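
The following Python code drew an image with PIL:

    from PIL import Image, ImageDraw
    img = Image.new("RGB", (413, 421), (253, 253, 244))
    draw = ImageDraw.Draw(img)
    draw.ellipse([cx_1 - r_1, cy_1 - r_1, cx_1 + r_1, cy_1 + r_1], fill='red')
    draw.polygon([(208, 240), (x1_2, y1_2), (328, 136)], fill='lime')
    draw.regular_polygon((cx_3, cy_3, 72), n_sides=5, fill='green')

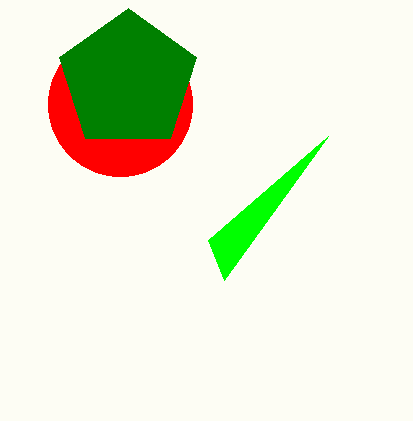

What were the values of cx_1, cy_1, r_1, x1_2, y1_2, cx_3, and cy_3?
cx_1 = 120
cy_1 = 104
r_1 = 72
x1_2 = 224
y1_2 = 280
cx_3 = 128
cy_3 = 80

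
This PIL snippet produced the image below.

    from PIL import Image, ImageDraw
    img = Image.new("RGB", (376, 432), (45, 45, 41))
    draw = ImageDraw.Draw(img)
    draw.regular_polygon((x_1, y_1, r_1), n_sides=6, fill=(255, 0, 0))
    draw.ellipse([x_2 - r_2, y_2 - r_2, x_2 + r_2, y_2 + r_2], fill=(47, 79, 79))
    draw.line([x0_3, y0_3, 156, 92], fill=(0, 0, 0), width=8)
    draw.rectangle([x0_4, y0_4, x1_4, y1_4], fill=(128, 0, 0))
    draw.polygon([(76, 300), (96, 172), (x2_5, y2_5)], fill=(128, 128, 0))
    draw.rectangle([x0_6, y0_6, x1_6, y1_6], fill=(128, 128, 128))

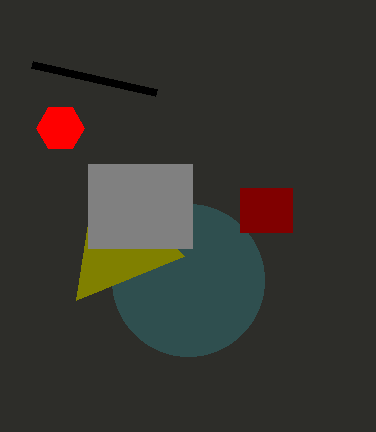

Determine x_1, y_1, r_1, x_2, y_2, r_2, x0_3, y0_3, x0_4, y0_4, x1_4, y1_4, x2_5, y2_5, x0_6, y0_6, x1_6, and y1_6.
x_1 = 60
y_1 = 128
r_1 = 24
x_2 = 188
y_2 = 280
r_2 = 76
x0_3 = 32
y0_3 = 64
x0_4 = 240
y0_4 = 188
x1_4 = 292
y1_4 = 232
x2_5 = 184
y2_5 = 256
x0_6 = 88
y0_6 = 164
x1_6 = 192
y1_6 = 248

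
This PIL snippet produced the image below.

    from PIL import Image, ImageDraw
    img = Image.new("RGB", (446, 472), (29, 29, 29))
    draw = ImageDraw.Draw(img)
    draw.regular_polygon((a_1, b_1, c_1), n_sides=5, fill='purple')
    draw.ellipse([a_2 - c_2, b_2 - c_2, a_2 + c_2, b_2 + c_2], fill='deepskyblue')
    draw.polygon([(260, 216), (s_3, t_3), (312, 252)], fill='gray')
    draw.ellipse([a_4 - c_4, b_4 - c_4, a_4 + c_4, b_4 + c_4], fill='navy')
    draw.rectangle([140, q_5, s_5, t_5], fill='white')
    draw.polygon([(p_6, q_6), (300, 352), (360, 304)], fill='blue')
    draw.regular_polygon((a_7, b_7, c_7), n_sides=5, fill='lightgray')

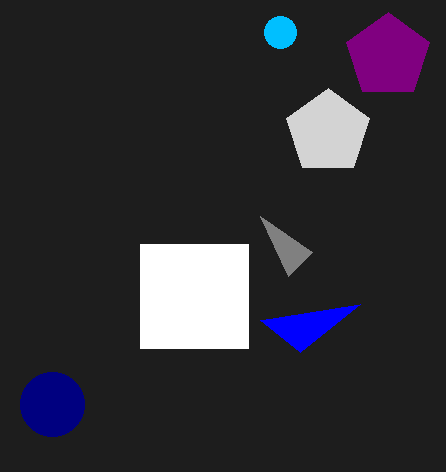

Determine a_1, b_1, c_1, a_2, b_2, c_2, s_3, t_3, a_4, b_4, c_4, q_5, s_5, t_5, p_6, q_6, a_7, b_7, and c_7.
a_1 = 388; b_1 = 56; c_1 = 44; a_2 = 280; b_2 = 32; c_2 = 16; s_3 = 288; t_3 = 276; a_4 = 52; b_4 = 404; c_4 = 32; q_5 = 244; s_5 = 248; t_5 = 348; p_6 = 260; q_6 = 320; a_7 = 328; b_7 = 132; c_7 = 44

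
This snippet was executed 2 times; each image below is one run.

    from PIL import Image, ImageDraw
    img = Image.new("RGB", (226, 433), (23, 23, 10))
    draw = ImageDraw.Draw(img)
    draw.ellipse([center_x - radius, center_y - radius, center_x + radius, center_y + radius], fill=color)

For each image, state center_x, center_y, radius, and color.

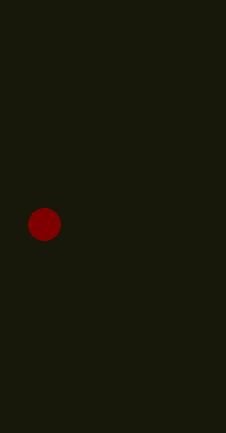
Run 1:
center_x = 44; center_y = 224; radius = 16; color = 'maroon'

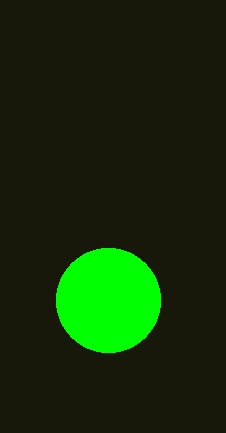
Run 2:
center_x = 108
center_y = 300
radius = 52
color = 'lime'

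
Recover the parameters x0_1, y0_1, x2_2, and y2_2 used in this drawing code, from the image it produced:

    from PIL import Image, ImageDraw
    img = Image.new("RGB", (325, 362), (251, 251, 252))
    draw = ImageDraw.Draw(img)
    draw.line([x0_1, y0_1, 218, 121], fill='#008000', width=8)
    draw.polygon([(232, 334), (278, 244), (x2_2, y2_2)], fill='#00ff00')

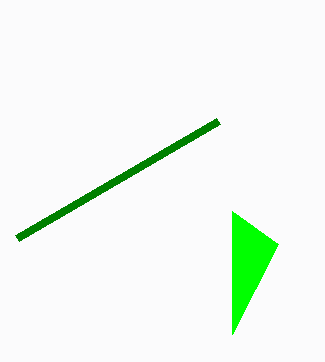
x0_1 = 17
y0_1 = 238
x2_2 = 232
y2_2 = 211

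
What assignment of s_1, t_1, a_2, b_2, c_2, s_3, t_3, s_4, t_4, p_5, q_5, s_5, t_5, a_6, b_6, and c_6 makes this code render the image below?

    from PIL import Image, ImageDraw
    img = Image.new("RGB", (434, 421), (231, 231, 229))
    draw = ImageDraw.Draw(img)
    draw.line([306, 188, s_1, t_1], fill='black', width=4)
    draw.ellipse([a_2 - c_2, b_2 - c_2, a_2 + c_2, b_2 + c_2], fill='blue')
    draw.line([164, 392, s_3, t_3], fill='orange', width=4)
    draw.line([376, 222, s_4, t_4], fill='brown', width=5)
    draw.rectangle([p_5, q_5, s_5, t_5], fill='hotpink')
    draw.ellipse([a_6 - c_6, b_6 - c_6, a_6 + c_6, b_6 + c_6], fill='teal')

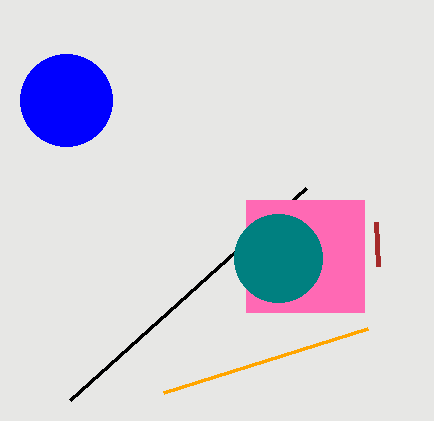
s_1 = 70; t_1 = 400; a_2 = 66; b_2 = 100; c_2 = 46; s_3 = 368; t_3 = 328; s_4 = 378; t_4 = 266; p_5 = 246; q_5 = 200; s_5 = 364; t_5 = 312; a_6 = 278; b_6 = 258; c_6 = 44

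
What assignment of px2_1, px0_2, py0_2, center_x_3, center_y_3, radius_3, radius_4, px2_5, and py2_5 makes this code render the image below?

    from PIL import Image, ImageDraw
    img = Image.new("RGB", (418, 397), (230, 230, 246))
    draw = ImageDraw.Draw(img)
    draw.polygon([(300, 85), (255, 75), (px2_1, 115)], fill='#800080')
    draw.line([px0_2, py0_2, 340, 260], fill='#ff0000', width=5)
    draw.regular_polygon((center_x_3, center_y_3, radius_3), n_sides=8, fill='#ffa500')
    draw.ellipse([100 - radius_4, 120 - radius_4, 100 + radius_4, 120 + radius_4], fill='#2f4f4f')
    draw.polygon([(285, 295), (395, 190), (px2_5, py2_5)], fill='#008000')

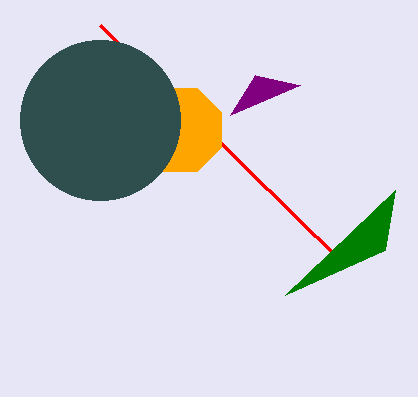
px2_1 = 230; px0_2 = 100; py0_2 = 25; center_x_3 = 180; center_y_3 = 130; radius_3 = 45; radius_4 = 80; px2_5 = 385; py2_5 = 250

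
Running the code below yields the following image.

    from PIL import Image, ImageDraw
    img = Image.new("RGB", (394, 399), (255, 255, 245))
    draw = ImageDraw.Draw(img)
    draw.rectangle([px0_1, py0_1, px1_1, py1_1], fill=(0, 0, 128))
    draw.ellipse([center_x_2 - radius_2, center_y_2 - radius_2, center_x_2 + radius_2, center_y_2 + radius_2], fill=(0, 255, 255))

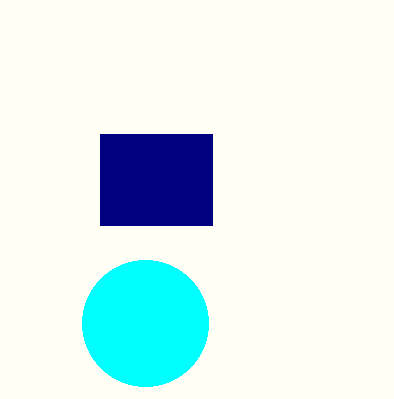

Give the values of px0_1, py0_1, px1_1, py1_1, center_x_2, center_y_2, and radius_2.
px0_1 = 100, py0_1 = 134, px1_1 = 212, py1_1 = 225, center_x_2 = 145, center_y_2 = 323, radius_2 = 63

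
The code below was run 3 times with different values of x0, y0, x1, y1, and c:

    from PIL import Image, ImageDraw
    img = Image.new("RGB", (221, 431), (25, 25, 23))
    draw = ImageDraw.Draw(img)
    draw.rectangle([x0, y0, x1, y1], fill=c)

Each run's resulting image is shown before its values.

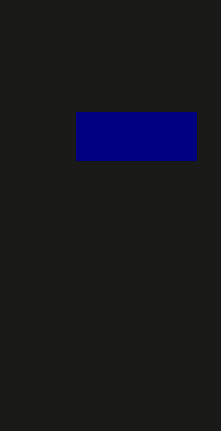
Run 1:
x0 = 76
y0 = 112
x1 = 196
y1 = 160
c = 'navy'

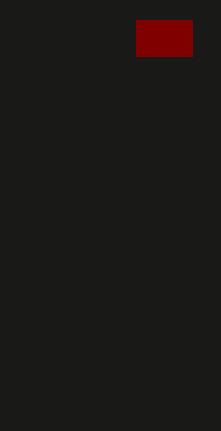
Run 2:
x0 = 136
y0 = 20
x1 = 192
y1 = 56
c = 'maroon'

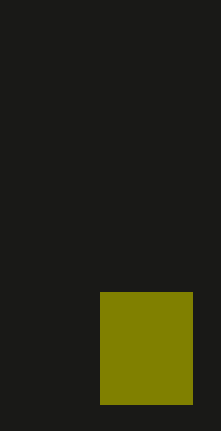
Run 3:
x0 = 100, y0 = 292, x1 = 192, y1 = 404, c = 'olive'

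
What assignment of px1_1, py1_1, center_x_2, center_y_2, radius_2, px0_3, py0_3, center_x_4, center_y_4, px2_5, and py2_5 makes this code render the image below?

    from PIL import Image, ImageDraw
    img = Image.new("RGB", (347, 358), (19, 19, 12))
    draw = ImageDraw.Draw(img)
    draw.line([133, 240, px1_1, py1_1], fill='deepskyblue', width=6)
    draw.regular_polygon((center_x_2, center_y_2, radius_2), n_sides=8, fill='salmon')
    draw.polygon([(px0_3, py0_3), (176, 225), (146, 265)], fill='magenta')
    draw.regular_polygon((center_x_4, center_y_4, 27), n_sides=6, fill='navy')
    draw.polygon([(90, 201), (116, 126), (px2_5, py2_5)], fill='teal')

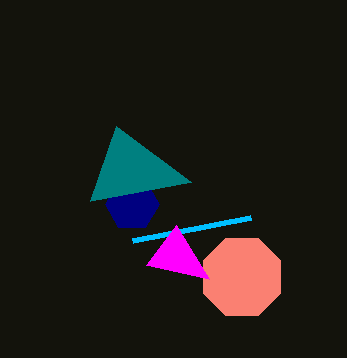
px1_1 = 251
py1_1 = 217
center_x_2 = 242
center_y_2 = 277
radius_2 = 42
px0_3 = 209
py0_3 = 279
center_x_4 = 132
center_y_4 = 204
px2_5 = 191
py2_5 = 182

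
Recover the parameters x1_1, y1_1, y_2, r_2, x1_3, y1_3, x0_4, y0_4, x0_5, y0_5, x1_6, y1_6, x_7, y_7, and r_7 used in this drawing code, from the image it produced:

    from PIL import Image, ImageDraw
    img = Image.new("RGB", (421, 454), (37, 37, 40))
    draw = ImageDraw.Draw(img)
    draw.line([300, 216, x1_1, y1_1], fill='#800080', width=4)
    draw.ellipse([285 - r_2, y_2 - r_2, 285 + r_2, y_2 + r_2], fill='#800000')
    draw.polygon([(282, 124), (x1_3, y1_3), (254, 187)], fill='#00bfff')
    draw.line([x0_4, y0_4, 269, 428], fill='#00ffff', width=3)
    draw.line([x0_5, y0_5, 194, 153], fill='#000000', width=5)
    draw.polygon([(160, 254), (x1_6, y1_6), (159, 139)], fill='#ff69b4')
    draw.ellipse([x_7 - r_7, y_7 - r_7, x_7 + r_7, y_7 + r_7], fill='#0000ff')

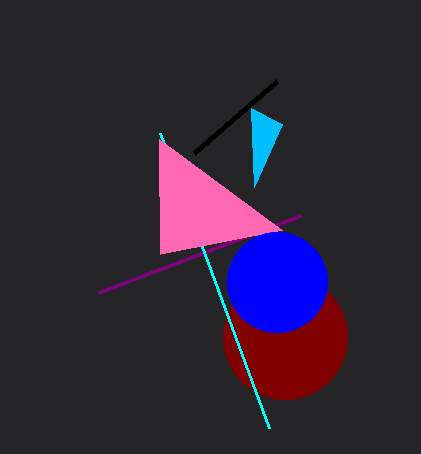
x1_1 = 98
y1_1 = 293
y_2 = 337
r_2 = 62
x1_3 = 251
y1_3 = 108
x0_4 = 160
y0_4 = 133
x0_5 = 277
y0_5 = 81
x1_6 = 282
y1_6 = 230
x_7 = 277
y_7 = 282
r_7 = 50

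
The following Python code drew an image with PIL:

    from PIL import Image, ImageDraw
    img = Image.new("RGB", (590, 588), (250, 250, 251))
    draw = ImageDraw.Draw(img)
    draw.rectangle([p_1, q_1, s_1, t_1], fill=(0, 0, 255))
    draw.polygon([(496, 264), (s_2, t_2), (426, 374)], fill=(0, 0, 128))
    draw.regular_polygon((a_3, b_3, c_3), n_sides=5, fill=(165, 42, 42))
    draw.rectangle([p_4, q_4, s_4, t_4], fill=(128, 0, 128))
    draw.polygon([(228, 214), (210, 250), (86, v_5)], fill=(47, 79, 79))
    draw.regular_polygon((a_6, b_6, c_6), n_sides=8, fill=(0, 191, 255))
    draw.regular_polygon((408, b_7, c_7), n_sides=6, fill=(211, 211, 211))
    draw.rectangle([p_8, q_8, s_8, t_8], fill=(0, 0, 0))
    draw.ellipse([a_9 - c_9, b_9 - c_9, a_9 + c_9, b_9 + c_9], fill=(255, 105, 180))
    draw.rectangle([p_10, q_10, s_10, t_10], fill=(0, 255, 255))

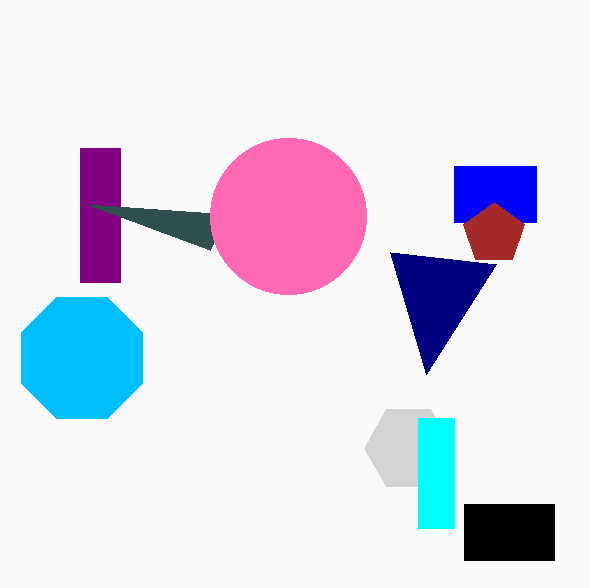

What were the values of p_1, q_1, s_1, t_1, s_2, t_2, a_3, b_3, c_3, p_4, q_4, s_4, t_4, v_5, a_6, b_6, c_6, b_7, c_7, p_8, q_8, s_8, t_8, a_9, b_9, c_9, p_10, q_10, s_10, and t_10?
p_1 = 454; q_1 = 166; s_1 = 536; t_1 = 222; s_2 = 390; t_2 = 252; a_3 = 494; b_3 = 234; c_3 = 32; p_4 = 80; q_4 = 148; s_4 = 120; t_4 = 282; v_5 = 204; a_6 = 82; b_6 = 358; c_6 = 66; b_7 = 448; c_7 = 44; p_8 = 464; q_8 = 504; s_8 = 554; t_8 = 560; a_9 = 288; b_9 = 216; c_9 = 78; p_10 = 418; q_10 = 418; s_10 = 454; t_10 = 528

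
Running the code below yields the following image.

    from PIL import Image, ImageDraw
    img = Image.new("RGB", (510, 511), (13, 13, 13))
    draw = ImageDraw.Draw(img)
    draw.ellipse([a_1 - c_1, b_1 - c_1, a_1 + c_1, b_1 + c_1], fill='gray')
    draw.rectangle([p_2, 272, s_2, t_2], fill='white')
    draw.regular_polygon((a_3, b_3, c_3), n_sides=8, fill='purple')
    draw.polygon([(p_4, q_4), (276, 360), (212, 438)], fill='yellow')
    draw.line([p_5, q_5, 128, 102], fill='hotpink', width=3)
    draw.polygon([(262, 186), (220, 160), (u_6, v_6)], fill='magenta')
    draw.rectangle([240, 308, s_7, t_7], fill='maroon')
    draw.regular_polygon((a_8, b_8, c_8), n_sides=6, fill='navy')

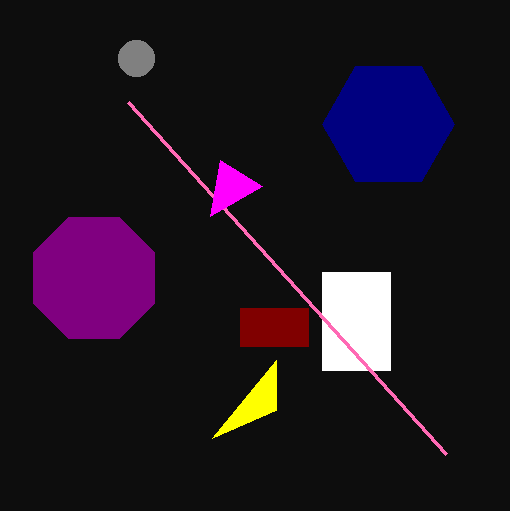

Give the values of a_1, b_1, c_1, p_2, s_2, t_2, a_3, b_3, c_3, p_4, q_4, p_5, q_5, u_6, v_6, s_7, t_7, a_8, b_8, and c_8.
a_1 = 136, b_1 = 58, c_1 = 18, p_2 = 322, s_2 = 390, t_2 = 370, a_3 = 94, b_3 = 278, c_3 = 66, p_4 = 276, q_4 = 410, p_5 = 446, q_5 = 454, u_6 = 210, v_6 = 216, s_7 = 308, t_7 = 346, a_8 = 388, b_8 = 124, c_8 = 66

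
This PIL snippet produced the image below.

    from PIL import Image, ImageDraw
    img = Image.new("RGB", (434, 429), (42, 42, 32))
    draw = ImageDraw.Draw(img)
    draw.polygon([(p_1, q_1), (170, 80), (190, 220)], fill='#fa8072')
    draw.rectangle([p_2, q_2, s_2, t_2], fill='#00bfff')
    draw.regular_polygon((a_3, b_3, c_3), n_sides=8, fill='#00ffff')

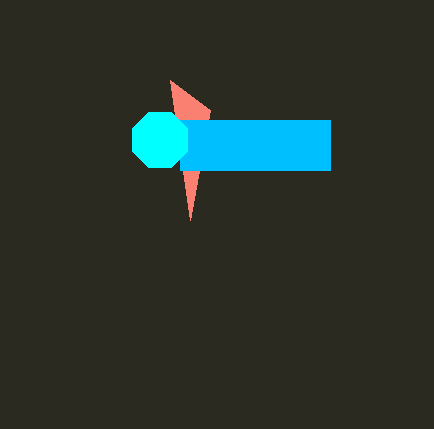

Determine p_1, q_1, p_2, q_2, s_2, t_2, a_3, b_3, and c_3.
p_1 = 210; q_1 = 110; p_2 = 180; q_2 = 120; s_2 = 330; t_2 = 170; a_3 = 160; b_3 = 140; c_3 = 30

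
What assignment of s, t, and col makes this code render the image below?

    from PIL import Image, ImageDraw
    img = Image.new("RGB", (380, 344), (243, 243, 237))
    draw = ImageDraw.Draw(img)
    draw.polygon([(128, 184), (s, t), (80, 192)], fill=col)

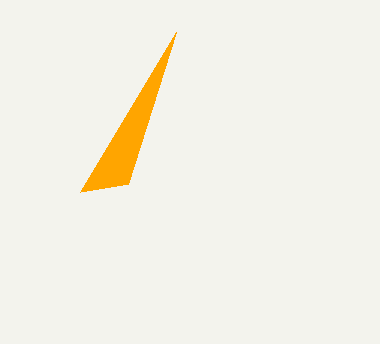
s = 176; t = 32; col = 'orange'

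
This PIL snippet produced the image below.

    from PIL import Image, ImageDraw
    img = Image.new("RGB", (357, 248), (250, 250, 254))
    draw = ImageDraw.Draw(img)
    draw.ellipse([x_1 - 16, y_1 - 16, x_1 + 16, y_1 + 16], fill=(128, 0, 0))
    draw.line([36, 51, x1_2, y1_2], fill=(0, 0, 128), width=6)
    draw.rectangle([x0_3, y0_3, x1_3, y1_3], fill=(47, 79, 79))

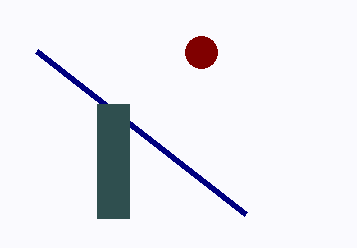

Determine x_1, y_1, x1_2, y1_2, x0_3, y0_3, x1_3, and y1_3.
x_1 = 201
y_1 = 52
x1_2 = 245
y1_2 = 214
x0_3 = 97
y0_3 = 104
x1_3 = 129
y1_3 = 218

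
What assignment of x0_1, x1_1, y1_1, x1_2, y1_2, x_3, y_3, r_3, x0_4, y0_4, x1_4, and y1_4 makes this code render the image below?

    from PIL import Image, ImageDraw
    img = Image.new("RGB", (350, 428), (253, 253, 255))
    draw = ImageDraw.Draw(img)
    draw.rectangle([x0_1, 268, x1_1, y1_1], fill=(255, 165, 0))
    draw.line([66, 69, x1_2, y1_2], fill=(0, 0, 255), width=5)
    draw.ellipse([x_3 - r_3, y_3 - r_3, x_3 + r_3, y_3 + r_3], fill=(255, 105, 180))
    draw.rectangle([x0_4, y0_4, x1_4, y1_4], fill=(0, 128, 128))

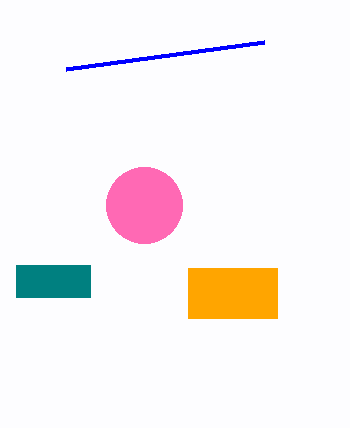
x0_1 = 188
x1_1 = 277
y1_1 = 318
x1_2 = 264
y1_2 = 42
x_3 = 144
y_3 = 205
r_3 = 38
x0_4 = 16
y0_4 = 265
x1_4 = 90
y1_4 = 297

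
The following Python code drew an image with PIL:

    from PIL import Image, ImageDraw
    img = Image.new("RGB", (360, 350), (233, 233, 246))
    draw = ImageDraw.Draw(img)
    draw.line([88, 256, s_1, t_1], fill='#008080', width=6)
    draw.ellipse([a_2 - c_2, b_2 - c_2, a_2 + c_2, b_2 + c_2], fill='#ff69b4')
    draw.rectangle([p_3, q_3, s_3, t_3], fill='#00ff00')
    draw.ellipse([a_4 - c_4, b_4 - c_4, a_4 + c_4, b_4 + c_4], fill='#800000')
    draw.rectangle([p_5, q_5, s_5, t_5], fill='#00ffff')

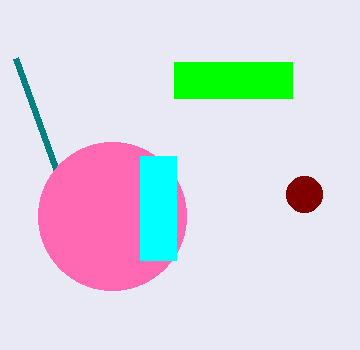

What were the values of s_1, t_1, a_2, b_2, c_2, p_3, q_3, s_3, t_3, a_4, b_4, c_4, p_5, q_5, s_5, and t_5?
s_1 = 16
t_1 = 58
a_2 = 112
b_2 = 216
c_2 = 74
p_3 = 174
q_3 = 62
s_3 = 292
t_3 = 98
a_4 = 304
b_4 = 194
c_4 = 18
p_5 = 140
q_5 = 156
s_5 = 176
t_5 = 260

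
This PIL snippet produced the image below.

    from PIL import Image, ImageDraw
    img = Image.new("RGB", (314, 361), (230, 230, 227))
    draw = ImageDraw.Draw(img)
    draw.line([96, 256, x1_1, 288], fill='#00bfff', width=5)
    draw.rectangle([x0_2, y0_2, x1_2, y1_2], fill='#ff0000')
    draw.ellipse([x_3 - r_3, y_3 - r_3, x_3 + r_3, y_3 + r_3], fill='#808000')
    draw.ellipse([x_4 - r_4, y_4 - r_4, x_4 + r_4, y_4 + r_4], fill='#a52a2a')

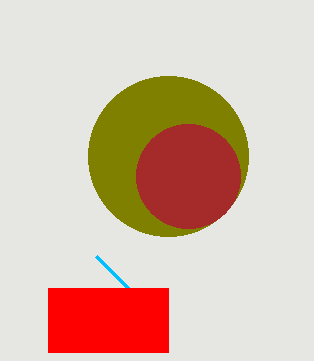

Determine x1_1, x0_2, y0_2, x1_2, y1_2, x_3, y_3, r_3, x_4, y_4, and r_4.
x1_1 = 128, x0_2 = 48, y0_2 = 288, x1_2 = 168, y1_2 = 352, x_3 = 168, y_3 = 156, r_3 = 80, x_4 = 188, y_4 = 176, r_4 = 52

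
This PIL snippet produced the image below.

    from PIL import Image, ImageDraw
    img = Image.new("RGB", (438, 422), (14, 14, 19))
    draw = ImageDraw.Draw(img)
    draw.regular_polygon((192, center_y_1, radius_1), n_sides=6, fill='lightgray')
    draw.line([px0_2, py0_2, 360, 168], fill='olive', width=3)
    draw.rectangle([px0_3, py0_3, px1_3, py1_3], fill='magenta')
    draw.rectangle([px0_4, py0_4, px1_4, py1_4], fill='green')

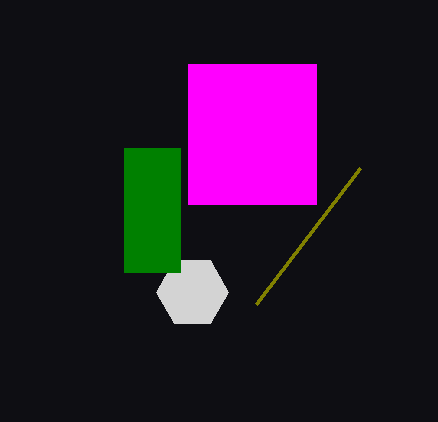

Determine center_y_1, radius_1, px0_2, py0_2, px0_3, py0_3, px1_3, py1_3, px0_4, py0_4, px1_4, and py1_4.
center_y_1 = 292; radius_1 = 36; px0_2 = 256; py0_2 = 304; px0_3 = 188; py0_3 = 64; px1_3 = 316; py1_3 = 204; px0_4 = 124; py0_4 = 148; px1_4 = 180; py1_4 = 272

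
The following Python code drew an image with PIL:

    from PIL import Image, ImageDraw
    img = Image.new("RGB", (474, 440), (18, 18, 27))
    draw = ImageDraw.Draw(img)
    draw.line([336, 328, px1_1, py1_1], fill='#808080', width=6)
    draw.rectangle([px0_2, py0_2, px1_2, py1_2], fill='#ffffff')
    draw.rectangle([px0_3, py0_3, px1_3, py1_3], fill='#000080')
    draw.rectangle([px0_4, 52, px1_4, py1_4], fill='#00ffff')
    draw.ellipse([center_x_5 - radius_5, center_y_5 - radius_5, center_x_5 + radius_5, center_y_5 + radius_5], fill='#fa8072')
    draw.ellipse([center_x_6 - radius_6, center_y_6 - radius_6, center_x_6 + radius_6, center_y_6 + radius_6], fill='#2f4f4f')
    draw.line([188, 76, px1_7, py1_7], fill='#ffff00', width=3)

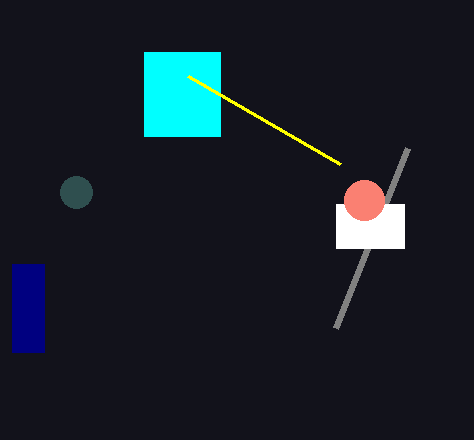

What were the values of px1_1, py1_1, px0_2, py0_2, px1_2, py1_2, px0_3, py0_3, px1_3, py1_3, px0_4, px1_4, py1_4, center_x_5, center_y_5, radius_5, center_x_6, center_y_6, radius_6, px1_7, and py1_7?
px1_1 = 408; py1_1 = 148; px0_2 = 336; py0_2 = 204; px1_2 = 404; py1_2 = 248; px0_3 = 12; py0_3 = 264; px1_3 = 44; py1_3 = 352; px0_4 = 144; px1_4 = 220; py1_4 = 136; center_x_5 = 364; center_y_5 = 200; radius_5 = 20; center_x_6 = 76; center_y_6 = 192; radius_6 = 16; px1_7 = 340; py1_7 = 164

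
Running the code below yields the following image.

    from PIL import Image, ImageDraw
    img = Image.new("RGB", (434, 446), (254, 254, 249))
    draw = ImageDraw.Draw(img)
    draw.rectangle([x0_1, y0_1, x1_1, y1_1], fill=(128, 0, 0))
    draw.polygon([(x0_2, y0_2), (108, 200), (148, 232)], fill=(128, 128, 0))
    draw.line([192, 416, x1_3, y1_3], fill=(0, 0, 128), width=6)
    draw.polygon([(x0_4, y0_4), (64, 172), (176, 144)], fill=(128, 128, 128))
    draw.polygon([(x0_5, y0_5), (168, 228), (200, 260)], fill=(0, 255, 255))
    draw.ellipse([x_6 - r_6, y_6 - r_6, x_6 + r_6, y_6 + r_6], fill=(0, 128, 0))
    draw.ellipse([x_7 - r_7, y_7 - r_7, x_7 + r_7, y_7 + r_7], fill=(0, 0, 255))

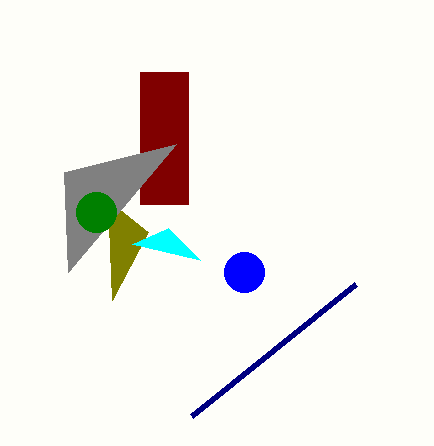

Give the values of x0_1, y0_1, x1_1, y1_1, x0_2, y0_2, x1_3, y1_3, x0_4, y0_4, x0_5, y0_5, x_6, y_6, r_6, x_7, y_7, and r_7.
x0_1 = 140; y0_1 = 72; x1_1 = 188; y1_1 = 204; x0_2 = 112; y0_2 = 300; x1_3 = 356; y1_3 = 284; x0_4 = 68; y0_4 = 272; x0_5 = 132; y0_5 = 244; x_6 = 96; y_6 = 212; r_6 = 20; x_7 = 244; y_7 = 272; r_7 = 20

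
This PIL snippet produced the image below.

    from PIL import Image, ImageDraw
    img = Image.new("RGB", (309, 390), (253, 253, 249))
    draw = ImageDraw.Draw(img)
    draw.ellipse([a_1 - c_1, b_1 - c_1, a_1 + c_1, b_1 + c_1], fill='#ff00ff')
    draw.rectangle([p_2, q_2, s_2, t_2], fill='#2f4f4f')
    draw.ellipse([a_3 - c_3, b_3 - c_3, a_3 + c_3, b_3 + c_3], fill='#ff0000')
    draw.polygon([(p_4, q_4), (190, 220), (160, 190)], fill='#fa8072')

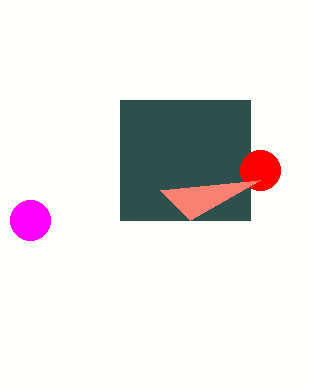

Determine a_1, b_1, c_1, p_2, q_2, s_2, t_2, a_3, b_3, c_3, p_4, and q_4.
a_1 = 30; b_1 = 220; c_1 = 20; p_2 = 120; q_2 = 100; s_2 = 250; t_2 = 220; a_3 = 260; b_3 = 170; c_3 = 20; p_4 = 260; q_4 = 180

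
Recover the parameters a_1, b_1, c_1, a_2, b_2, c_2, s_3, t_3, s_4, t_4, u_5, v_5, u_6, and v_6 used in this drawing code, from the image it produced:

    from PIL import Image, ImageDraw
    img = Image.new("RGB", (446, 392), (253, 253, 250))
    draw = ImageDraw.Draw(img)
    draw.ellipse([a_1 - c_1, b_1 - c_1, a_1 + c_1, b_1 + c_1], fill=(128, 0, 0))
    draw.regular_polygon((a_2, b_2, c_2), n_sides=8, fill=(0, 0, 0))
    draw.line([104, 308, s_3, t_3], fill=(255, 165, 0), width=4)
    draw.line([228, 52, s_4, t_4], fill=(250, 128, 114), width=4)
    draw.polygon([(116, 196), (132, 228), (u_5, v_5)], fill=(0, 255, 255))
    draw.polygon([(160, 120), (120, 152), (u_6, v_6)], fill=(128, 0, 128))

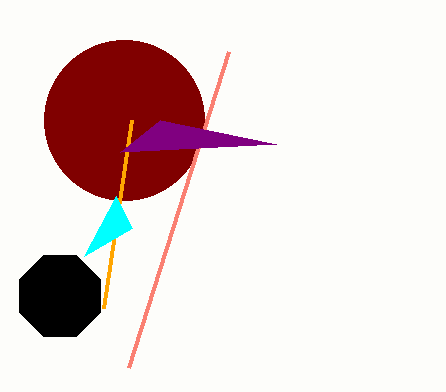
a_1 = 124, b_1 = 120, c_1 = 80, a_2 = 60, b_2 = 296, c_2 = 44, s_3 = 132, t_3 = 120, s_4 = 128, t_4 = 368, u_5 = 84, v_5 = 256, u_6 = 276, v_6 = 144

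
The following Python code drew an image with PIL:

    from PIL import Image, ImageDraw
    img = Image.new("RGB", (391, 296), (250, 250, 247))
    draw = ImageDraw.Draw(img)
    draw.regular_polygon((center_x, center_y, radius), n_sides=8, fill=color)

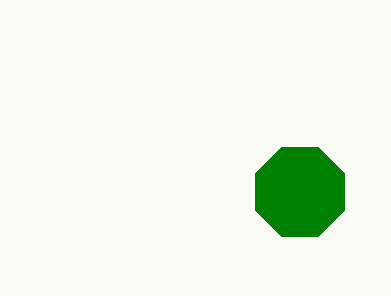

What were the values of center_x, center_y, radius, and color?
center_x = 300; center_y = 192; radius = 48; color = 'green'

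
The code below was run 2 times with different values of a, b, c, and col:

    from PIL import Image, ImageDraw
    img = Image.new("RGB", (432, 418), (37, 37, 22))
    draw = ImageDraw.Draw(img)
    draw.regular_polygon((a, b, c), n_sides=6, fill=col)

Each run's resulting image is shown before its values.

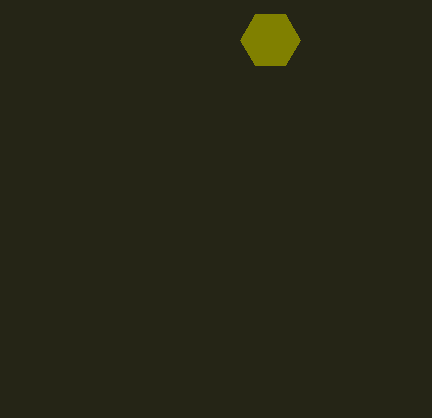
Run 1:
a = 270; b = 40; c = 30; col = 'olive'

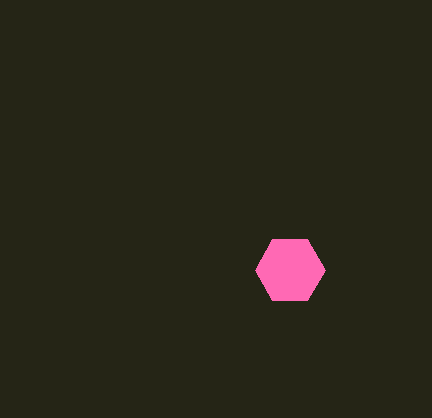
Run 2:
a = 290, b = 270, c = 35, col = 'hotpink'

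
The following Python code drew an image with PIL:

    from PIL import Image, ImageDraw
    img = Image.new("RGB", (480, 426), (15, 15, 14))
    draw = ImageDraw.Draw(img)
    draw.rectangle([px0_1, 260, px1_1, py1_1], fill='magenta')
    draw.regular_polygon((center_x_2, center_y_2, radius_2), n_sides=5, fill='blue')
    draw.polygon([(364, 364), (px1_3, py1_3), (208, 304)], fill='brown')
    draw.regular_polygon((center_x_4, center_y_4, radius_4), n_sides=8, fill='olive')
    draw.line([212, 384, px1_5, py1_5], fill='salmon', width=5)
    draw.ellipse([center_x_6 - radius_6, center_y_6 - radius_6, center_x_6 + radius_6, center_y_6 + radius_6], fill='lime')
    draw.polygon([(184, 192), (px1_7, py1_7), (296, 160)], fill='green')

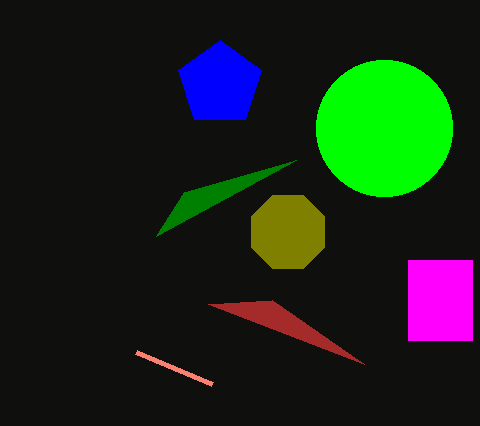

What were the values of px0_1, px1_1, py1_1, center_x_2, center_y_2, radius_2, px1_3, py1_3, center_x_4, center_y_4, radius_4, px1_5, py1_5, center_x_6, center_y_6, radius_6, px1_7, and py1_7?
px0_1 = 408, px1_1 = 472, py1_1 = 340, center_x_2 = 220, center_y_2 = 84, radius_2 = 44, px1_3 = 272, py1_3 = 300, center_x_4 = 288, center_y_4 = 232, radius_4 = 40, px1_5 = 136, py1_5 = 352, center_x_6 = 384, center_y_6 = 128, radius_6 = 68, px1_7 = 156, py1_7 = 236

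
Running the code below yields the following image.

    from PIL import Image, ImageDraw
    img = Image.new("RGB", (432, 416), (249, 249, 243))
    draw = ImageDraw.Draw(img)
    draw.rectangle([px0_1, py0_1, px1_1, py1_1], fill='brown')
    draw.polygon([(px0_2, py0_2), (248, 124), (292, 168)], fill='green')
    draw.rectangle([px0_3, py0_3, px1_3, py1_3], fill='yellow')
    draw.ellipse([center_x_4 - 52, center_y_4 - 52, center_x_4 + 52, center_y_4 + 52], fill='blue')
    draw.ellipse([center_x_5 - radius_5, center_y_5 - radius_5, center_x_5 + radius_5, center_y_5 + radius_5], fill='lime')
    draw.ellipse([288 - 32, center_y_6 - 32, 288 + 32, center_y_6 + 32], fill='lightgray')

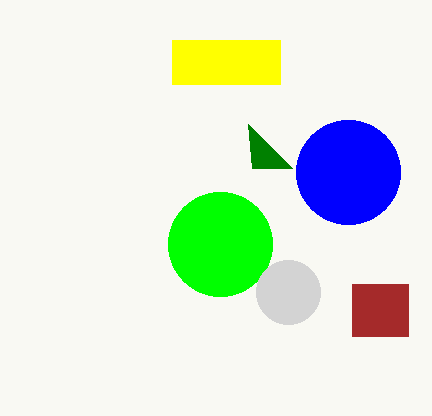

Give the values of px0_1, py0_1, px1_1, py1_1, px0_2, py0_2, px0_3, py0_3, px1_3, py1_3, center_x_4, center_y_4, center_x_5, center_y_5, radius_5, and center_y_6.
px0_1 = 352
py0_1 = 284
px1_1 = 408
py1_1 = 336
px0_2 = 252
py0_2 = 168
px0_3 = 172
py0_3 = 40
px1_3 = 280
py1_3 = 84
center_x_4 = 348
center_y_4 = 172
center_x_5 = 220
center_y_5 = 244
radius_5 = 52
center_y_6 = 292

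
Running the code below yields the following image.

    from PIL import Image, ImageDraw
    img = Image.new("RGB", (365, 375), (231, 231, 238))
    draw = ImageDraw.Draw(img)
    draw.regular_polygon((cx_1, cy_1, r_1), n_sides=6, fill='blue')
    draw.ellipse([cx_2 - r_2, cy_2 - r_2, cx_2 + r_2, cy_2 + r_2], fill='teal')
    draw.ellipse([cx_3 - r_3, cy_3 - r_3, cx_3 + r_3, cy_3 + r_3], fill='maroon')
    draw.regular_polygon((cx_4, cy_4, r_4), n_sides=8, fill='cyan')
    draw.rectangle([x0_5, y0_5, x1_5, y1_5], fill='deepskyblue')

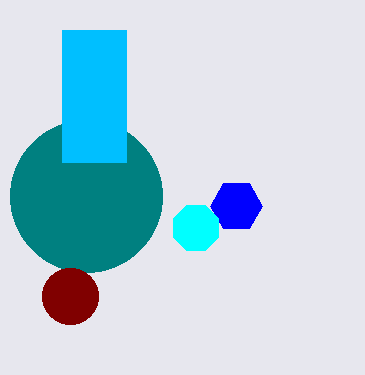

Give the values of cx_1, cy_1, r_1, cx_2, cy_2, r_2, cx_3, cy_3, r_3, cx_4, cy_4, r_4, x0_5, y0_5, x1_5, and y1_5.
cx_1 = 236, cy_1 = 206, r_1 = 26, cx_2 = 86, cy_2 = 196, r_2 = 76, cx_3 = 70, cy_3 = 296, r_3 = 28, cx_4 = 196, cy_4 = 228, r_4 = 24, x0_5 = 62, y0_5 = 30, x1_5 = 126, y1_5 = 162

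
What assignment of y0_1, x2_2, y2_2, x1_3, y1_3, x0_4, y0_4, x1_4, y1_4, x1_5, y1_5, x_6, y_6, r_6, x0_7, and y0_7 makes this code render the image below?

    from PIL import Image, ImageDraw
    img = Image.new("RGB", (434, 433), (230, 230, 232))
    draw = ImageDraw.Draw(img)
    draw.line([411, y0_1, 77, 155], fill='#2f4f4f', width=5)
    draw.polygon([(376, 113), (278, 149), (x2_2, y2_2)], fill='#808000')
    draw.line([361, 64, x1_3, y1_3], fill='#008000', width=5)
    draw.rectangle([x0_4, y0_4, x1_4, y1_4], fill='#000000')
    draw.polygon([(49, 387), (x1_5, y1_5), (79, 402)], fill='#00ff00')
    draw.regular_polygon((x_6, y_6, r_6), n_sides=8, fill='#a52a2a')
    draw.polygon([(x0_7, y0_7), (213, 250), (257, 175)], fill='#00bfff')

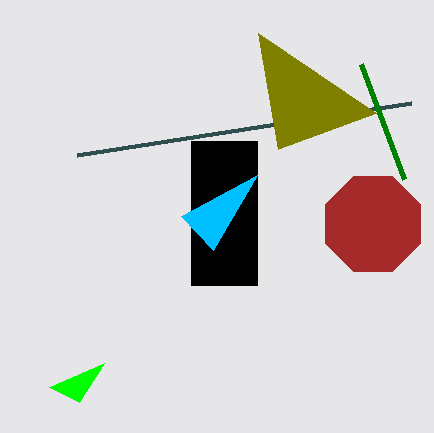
y0_1 = 103; x2_2 = 258; y2_2 = 33; x1_3 = 404; y1_3 = 179; x0_4 = 191; y0_4 = 141; x1_4 = 257; y1_4 = 285; x1_5 = 104; y1_5 = 363; x_6 = 373; y_6 = 224; r_6 = 51; x0_7 = 181; y0_7 = 216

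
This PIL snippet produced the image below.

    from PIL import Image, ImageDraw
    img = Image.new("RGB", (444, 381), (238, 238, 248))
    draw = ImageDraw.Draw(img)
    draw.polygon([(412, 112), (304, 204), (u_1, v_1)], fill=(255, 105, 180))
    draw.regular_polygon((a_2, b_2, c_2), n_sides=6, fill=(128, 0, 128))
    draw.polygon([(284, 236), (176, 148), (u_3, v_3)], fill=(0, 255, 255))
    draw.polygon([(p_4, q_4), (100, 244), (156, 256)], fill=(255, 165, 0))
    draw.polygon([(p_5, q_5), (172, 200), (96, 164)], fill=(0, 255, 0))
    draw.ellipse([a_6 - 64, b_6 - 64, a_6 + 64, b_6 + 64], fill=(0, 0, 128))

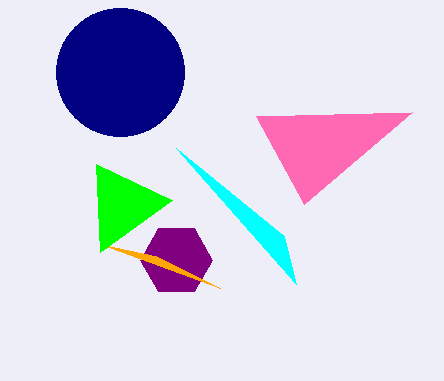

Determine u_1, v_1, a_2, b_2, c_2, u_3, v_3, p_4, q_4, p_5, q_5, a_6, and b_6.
u_1 = 256, v_1 = 116, a_2 = 176, b_2 = 260, c_2 = 36, u_3 = 296, v_3 = 284, p_4 = 220, q_4 = 288, p_5 = 100, q_5 = 252, a_6 = 120, b_6 = 72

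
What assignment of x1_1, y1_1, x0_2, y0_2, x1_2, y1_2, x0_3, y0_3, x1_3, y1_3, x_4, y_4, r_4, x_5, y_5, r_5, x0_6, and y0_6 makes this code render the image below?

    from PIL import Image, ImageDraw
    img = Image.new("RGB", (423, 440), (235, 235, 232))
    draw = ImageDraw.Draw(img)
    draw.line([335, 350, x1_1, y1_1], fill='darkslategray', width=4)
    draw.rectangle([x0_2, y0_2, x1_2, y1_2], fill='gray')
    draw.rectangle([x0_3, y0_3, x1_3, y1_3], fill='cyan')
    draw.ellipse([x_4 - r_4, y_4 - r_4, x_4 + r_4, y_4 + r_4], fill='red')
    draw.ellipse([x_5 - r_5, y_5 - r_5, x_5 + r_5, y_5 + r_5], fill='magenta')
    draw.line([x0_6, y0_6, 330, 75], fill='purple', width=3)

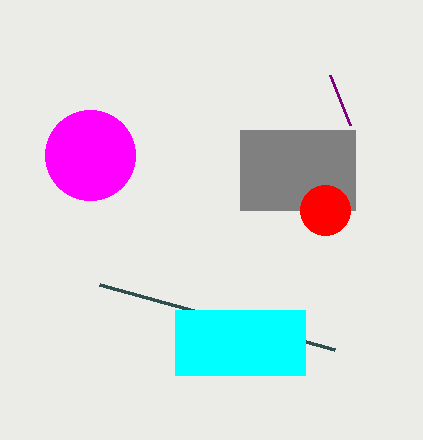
x1_1 = 100
y1_1 = 285
x0_2 = 240
y0_2 = 130
x1_2 = 355
y1_2 = 210
x0_3 = 175
y0_3 = 310
x1_3 = 305
y1_3 = 375
x_4 = 325
y_4 = 210
r_4 = 25
x_5 = 90
y_5 = 155
r_5 = 45
x0_6 = 350
y0_6 = 125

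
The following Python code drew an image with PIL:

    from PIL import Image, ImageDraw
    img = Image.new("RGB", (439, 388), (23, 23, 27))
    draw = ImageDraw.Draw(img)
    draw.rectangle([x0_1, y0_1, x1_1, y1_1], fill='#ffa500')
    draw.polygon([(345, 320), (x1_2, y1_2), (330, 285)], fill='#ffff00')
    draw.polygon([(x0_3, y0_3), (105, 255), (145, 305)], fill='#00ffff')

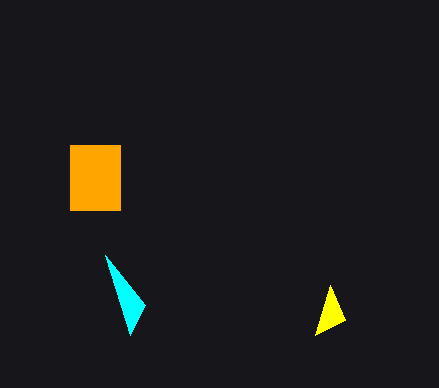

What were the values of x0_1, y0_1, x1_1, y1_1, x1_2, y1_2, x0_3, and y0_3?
x0_1 = 70, y0_1 = 145, x1_1 = 120, y1_1 = 210, x1_2 = 315, y1_2 = 335, x0_3 = 130, y0_3 = 335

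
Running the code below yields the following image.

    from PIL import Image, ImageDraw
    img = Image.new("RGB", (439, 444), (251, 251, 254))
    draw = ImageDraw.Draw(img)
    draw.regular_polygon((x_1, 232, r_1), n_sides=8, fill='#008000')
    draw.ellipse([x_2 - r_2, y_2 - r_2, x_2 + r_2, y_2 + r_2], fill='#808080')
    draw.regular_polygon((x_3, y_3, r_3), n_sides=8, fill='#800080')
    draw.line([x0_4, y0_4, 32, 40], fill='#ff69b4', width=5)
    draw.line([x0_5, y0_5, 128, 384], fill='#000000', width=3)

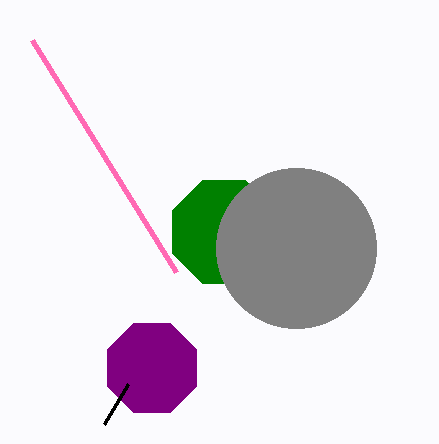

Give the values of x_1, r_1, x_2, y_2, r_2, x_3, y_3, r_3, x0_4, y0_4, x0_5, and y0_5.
x_1 = 224, r_1 = 56, x_2 = 296, y_2 = 248, r_2 = 80, x_3 = 152, y_3 = 368, r_3 = 48, x0_4 = 176, y0_4 = 272, x0_5 = 104, y0_5 = 424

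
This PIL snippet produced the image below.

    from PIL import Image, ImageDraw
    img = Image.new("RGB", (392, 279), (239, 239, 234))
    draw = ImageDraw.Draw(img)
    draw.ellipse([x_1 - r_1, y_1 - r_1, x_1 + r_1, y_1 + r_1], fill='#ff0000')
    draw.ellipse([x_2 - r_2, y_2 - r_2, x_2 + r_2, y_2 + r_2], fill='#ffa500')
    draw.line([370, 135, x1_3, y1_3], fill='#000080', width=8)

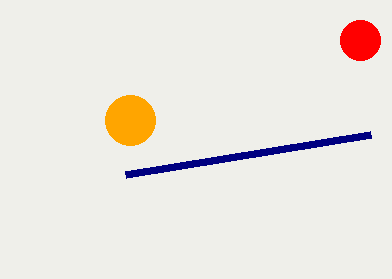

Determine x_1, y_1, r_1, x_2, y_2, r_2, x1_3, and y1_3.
x_1 = 360; y_1 = 40; r_1 = 20; x_2 = 130; y_2 = 120; r_2 = 25; x1_3 = 125; y1_3 = 175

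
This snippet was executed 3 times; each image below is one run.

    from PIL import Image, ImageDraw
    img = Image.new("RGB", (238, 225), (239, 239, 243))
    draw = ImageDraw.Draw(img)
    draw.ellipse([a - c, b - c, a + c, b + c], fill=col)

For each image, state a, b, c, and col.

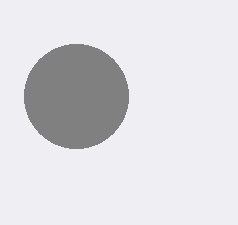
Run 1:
a = 76, b = 96, c = 52, col = 'gray'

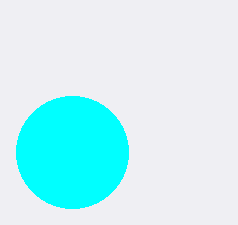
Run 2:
a = 72; b = 152; c = 56; col = 'cyan'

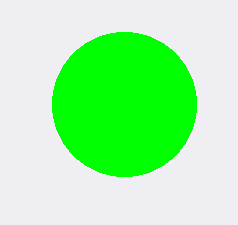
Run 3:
a = 124
b = 104
c = 72
col = 'lime'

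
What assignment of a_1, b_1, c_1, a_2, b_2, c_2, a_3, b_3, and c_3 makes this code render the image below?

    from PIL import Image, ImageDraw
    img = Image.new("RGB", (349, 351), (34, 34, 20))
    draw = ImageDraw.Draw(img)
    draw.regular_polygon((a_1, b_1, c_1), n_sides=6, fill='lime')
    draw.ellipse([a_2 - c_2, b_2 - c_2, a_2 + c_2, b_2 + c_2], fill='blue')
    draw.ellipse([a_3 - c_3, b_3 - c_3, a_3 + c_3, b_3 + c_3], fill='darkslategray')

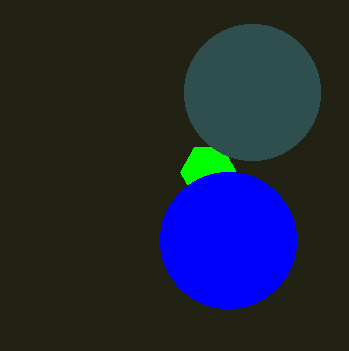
a_1 = 208; b_1 = 172; c_1 = 28; a_2 = 228; b_2 = 240; c_2 = 68; a_3 = 252; b_3 = 92; c_3 = 68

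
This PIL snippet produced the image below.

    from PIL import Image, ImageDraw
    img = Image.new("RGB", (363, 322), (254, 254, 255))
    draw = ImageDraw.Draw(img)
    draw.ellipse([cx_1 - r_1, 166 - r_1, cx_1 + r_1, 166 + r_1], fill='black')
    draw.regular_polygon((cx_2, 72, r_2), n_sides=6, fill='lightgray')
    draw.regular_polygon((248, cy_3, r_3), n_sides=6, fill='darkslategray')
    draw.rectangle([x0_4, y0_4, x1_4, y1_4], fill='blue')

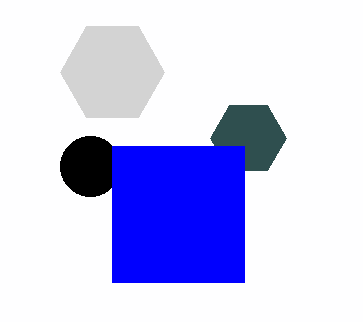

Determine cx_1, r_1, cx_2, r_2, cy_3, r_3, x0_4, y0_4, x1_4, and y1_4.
cx_1 = 90, r_1 = 30, cx_2 = 112, r_2 = 52, cy_3 = 138, r_3 = 38, x0_4 = 112, y0_4 = 146, x1_4 = 244, y1_4 = 282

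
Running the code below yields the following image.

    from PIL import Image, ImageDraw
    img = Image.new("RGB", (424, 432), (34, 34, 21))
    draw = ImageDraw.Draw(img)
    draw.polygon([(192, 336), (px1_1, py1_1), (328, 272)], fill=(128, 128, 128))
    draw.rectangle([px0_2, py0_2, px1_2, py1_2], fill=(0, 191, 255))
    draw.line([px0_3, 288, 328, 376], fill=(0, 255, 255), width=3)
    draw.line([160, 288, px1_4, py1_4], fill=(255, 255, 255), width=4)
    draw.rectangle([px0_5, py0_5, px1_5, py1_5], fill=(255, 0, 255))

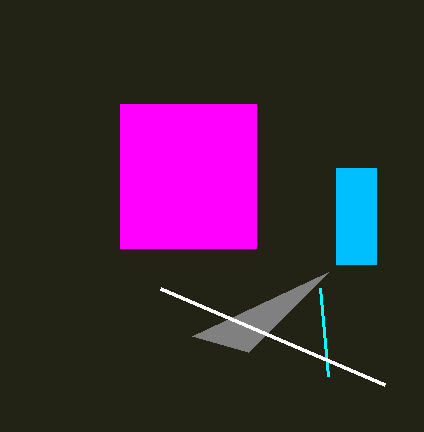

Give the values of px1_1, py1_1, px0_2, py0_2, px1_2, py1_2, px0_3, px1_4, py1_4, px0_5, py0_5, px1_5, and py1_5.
px1_1 = 248; py1_1 = 352; px0_2 = 336; py0_2 = 168; px1_2 = 376; py1_2 = 264; px0_3 = 320; px1_4 = 384; py1_4 = 384; px0_5 = 120; py0_5 = 104; px1_5 = 256; py1_5 = 248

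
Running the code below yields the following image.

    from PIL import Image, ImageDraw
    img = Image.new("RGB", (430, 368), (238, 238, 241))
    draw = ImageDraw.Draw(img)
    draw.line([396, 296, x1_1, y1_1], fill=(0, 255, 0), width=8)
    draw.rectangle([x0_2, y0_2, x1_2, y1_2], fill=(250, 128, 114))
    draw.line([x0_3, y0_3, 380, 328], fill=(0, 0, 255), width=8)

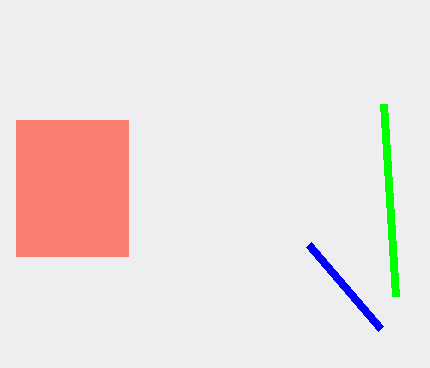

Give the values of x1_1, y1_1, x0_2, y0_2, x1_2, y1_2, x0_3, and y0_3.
x1_1 = 384
y1_1 = 104
x0_2 = 16
y0_2 = 120
x1_2 = 128
y1_2 = 256
x0_3 = 308
y0_3 = 244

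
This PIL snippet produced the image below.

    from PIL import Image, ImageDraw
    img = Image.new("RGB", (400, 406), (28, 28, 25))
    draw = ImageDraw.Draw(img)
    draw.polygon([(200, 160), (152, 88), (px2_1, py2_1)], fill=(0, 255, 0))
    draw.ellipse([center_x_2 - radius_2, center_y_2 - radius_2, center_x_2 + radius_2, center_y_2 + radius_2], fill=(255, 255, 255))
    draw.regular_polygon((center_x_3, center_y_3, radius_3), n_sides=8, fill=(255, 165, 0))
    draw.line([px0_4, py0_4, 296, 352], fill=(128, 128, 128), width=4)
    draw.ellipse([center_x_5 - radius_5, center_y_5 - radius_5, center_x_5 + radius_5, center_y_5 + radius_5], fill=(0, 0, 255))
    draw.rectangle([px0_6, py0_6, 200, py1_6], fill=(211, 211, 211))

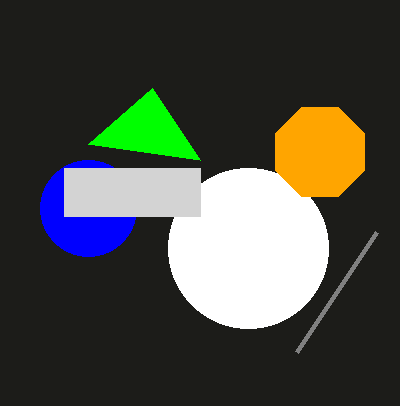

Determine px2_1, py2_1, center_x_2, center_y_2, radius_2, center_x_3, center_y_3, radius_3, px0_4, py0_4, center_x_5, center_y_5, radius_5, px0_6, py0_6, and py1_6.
px2_1 = 88, py2_1 = 144, center_x_2 = 248, center_y_2 = 248, radius_2 = 80, center_x_3 = 320, center_y_3 = 152, radius_3 = 48, px0_4 = 376, py0_4 = 232, center_x_5 = 88, center_y_5 = 208, radius_5 = 48, px0_6 = 64, py0_6 = 168, py1_6 = 216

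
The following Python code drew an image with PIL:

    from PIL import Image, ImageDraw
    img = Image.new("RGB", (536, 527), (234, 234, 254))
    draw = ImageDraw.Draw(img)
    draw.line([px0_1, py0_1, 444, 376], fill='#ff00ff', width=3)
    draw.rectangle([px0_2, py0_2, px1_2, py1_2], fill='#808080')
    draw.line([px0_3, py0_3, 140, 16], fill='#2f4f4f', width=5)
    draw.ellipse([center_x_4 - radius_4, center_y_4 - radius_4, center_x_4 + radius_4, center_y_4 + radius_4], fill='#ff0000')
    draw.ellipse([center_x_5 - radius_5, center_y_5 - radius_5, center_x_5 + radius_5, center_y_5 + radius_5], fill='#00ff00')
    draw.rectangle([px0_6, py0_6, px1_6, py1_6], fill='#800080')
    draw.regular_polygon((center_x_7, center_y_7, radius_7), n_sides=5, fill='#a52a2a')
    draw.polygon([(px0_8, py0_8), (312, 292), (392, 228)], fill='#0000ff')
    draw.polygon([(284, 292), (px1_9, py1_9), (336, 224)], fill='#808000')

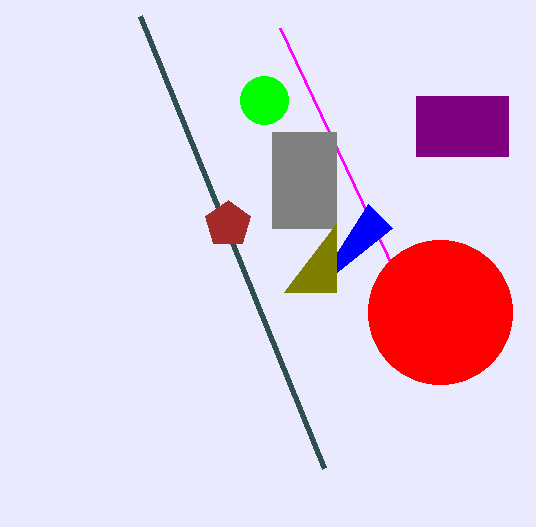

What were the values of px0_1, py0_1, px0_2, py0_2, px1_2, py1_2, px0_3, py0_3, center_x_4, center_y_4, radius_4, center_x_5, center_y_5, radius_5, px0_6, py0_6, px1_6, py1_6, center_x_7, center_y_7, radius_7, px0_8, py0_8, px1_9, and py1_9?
px0_1 = 280
py0_1 = 28
px0_2 = 272
py0_2 = 132
px1_2 = 336
py1_2 = 228
px0_3 = 324
py0_3 = 468
center_x_4 = 440
center_y_4 = 312
radius_4 = 72
center_x_5 = 264
center_y_5 = 100
radius_5 = 24
px0_6 = 416
py0_6 = 96
px1_6 = 508
py1_6 = 156
center_x_7 = 228
center_y_7 = 224
radius_7 = 24
px0_8 = 368
py0_8 = 204
px1_9 = 336
py1_9 = 292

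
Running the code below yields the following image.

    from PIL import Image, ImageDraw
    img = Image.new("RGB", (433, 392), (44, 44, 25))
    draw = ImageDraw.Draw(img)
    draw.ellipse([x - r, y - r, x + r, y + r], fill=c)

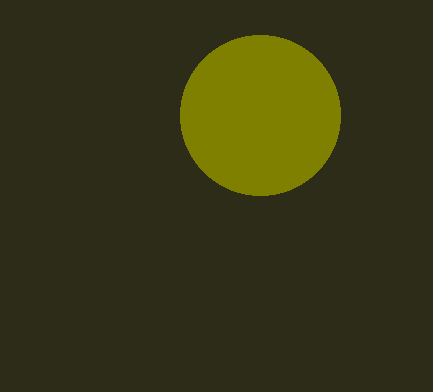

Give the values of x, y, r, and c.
x = 260; y = 115; r = 80; c = 'olive'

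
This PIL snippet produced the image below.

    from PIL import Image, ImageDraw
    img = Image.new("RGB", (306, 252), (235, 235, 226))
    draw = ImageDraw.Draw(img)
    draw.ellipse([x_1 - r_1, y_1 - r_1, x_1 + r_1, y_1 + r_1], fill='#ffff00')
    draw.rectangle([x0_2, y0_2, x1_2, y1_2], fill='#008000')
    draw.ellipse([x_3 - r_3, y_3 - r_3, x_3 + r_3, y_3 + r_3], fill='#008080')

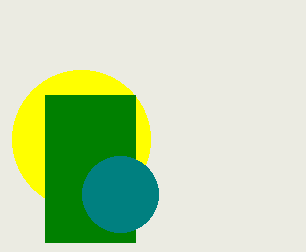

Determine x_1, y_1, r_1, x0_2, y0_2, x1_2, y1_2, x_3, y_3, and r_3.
x_1 = 81; y_1 = 139; r_1 = 69; x0_2 = 45; y0_2 = 95; x1_2 = 135; y1_2 = 242; x_3 = 120; y_3 = 194; r_3 = 38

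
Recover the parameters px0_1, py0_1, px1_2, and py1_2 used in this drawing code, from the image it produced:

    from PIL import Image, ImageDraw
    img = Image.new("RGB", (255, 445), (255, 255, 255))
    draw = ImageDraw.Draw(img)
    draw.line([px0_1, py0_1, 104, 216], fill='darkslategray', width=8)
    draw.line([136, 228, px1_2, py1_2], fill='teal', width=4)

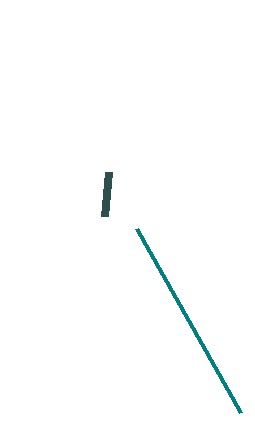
px0_1 = 108, py0_1 = 172, px1_2 = 240, py1_2 = 412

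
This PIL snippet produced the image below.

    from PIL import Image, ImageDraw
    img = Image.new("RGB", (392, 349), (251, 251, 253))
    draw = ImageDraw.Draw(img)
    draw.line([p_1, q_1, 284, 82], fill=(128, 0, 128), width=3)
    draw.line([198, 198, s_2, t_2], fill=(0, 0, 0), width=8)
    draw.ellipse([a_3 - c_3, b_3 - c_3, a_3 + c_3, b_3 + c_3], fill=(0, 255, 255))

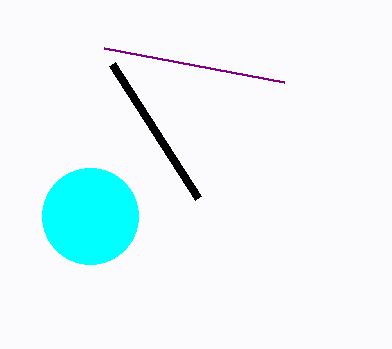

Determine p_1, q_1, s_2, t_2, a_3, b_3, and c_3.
p_1 = 104, q_1 = 48, s_2 = 112, t_2 = 64, a_3 = 90, b_3 = 216, c_3 = 48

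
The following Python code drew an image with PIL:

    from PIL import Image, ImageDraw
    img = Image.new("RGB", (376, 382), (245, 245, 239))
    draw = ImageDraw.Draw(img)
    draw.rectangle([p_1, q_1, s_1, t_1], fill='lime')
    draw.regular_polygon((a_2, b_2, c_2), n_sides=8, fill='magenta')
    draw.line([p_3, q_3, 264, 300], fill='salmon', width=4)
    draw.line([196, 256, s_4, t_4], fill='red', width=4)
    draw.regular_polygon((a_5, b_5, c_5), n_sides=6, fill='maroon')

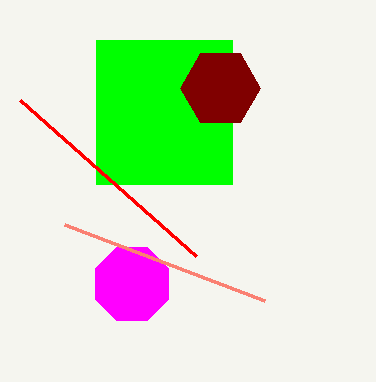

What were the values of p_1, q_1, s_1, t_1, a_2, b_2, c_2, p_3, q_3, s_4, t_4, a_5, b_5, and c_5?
p_1 = 96, q_1 = 40, s_1 = 232, t_1 = 184, a_2 = 132, b_2 = 284, c_2 = 40, p_3 = 64, q_3 = 224, s_4 = 20, t_4 = 100, a_5 = 220, b_5 = 88, c_5 = 40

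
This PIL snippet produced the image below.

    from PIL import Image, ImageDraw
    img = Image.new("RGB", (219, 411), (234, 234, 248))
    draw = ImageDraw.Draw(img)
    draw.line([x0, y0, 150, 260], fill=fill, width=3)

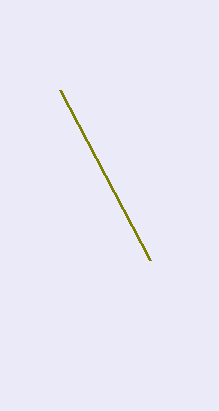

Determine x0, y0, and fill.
x0 = 60
y0 = 90
fill = 'olive'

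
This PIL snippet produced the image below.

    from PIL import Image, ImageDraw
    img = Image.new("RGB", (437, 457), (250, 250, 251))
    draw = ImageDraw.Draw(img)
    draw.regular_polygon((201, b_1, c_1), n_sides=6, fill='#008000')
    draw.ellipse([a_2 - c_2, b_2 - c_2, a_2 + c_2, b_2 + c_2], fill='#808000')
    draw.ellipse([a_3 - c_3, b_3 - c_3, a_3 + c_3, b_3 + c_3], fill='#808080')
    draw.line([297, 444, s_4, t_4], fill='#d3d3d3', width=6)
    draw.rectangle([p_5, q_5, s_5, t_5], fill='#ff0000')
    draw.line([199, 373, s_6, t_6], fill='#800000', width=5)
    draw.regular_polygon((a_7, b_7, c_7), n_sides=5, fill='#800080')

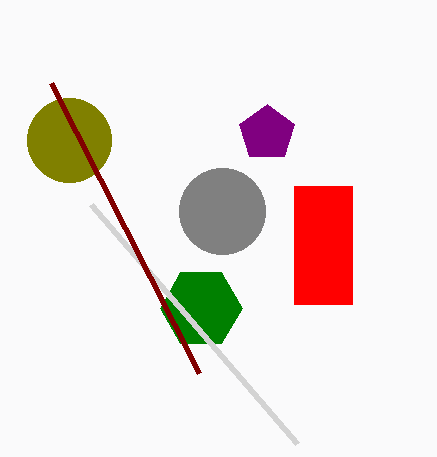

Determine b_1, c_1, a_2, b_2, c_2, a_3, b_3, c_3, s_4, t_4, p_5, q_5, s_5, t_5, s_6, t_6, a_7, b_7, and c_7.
b_1 = 308
c_1 = 41
a_2 = 69
b_2 = 140
c_2 = 42
a_3 = 222
b_3 = 211
c_3 = 43
s_4 = 91
t_4 = 205
p_5 = 294
q_5 = 186
s_5 = 352
t_5 = 304
s_6 = 51
t_6 = 83
a_7 = 267
b_7 = 133
c_7 = 29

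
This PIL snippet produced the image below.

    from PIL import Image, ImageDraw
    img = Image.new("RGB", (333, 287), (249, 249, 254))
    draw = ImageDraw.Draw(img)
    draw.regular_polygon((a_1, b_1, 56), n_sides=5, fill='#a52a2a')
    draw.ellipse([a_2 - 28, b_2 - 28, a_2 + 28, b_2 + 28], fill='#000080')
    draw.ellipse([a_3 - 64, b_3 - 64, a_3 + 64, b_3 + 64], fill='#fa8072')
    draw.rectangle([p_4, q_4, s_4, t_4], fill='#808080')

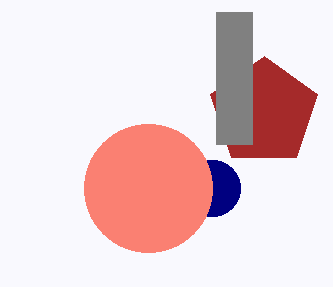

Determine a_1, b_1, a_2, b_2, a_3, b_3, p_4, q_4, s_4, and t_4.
a_1 = 264, b_1 = 112, a_2 = 212, b_2 = 188, a_3 = 148, b_3 = 188, p_4 = 216, q_4 = 12, s_4 = 252, t_4 = 144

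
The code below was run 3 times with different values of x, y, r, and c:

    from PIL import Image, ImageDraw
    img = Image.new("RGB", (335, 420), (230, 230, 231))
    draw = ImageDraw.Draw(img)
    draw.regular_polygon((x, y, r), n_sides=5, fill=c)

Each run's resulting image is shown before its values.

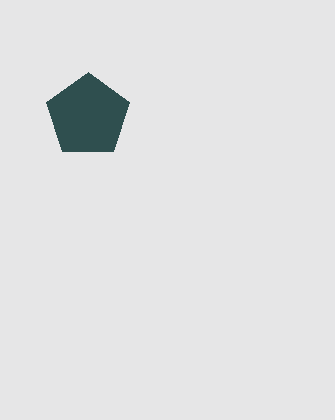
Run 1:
x = 88, y = 116, r = 44, c = 'darkslategray'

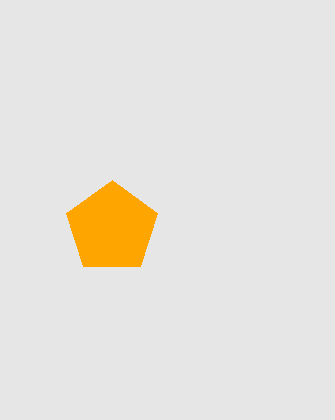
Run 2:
x = 112, y = 228, r = 48, c = 'orange'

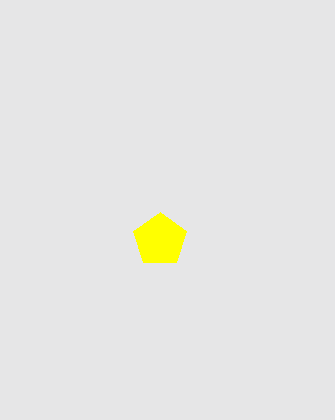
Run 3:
x = 160
y = 240
r = 28
c = 'yellow'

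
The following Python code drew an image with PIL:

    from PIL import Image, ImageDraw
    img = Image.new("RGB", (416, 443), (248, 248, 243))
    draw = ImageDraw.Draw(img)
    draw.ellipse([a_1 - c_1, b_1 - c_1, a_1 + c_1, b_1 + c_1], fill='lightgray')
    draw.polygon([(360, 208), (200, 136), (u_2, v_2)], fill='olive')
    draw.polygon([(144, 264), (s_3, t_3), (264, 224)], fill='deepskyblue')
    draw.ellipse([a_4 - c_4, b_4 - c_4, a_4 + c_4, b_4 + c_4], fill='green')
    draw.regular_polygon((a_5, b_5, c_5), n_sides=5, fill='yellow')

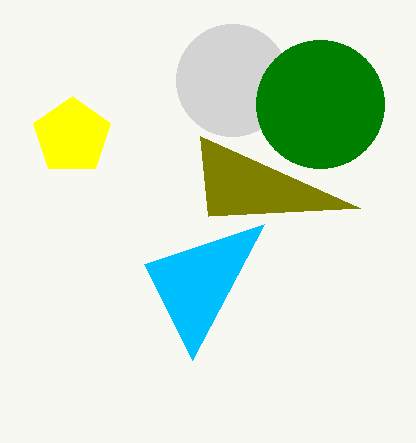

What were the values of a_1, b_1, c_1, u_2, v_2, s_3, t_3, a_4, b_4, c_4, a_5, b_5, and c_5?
a_1 = 232, b_1 = 80, c_1 = 56, u_2 = 208, v_2 = 216, s_3 = 192, t_3 = 360, a_4 = 320, b_4 = 104, c_4 = 64, a_5 = 72, b_5 = 136, c_5 = 40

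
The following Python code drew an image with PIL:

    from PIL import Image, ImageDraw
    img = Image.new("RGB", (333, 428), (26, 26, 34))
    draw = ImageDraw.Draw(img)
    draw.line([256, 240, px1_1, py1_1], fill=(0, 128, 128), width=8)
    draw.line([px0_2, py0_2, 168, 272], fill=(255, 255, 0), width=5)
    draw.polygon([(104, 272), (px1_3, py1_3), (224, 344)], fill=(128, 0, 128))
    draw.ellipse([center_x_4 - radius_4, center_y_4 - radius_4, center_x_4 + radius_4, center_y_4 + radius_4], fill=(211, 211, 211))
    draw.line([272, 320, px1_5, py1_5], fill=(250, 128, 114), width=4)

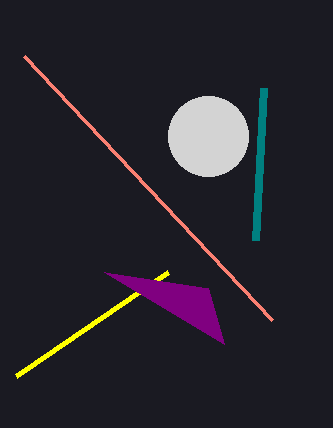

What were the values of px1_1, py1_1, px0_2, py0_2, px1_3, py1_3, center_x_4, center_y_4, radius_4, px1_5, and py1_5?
px1_1 = 264; py1_1 = 88; px0_2 = 16; py0_2 = 376; px1_3 = 208; py1_3 = 288; center_x_4 = 208; center_y_4 = 136; radius_4 = 40; px1_5 = 24; py1_5 = 56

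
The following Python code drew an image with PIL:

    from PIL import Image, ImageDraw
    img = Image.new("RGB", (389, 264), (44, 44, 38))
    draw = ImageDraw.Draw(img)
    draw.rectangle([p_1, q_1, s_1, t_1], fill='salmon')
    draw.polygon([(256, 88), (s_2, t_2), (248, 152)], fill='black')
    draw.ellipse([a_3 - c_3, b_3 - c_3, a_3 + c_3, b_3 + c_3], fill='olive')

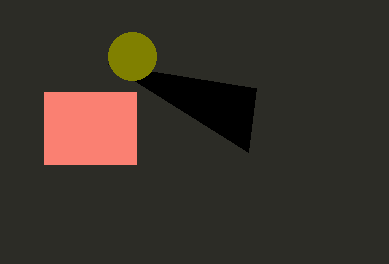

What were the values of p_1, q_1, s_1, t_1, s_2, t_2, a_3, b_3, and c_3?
p_1 = 44; q_1 = 92; s_1 = 136; t_1 = 164; s_2 = 108; t_2 = 64; a_3 = 132; b_3 = 56; c_3 = 24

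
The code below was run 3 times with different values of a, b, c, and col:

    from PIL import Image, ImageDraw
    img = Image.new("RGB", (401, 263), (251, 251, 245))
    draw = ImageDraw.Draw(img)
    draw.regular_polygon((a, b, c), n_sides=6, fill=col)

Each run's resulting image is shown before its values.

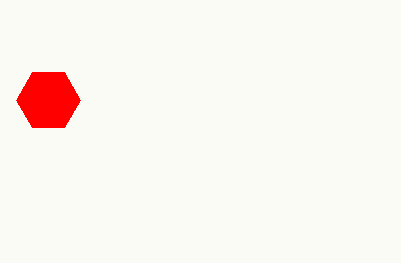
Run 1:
a = 48, b = 100, c = 32, col = 'red'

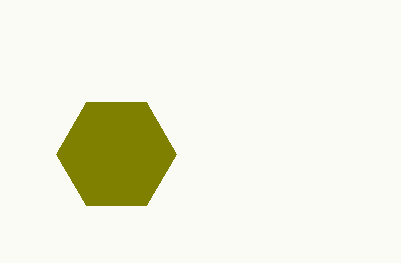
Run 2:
a = 116, b = 154, c = 60, col = 'olive'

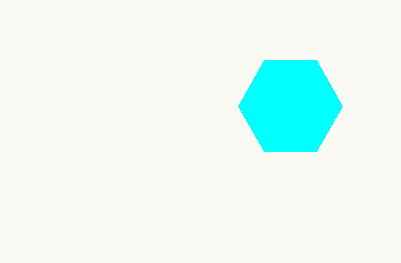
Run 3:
a = 290, b = 106, c = 52, col = 'cyan'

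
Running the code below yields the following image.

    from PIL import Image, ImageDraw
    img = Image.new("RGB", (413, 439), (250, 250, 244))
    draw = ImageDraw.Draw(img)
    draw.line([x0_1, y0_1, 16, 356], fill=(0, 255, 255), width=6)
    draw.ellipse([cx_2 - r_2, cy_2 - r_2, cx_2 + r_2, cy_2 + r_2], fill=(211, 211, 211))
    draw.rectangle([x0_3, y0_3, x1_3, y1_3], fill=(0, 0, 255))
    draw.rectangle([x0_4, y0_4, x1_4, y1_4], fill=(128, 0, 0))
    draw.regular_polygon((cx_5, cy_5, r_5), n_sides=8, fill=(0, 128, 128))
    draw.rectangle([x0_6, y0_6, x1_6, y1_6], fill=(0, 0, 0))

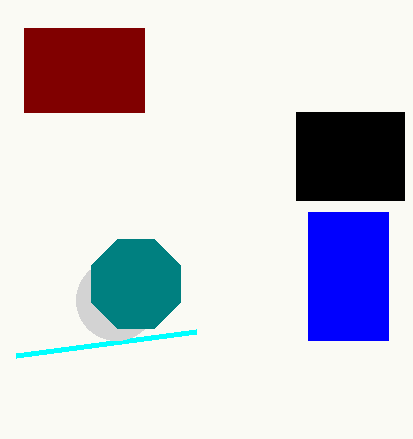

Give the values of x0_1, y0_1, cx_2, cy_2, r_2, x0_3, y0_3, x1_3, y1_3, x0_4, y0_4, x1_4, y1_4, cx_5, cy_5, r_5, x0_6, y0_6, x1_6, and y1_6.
x0_1 = 196; y0_1 = 332; cx_2 = 116; cy_2 = 300; r_2 = 40; x0_3 = 308; y0_3 = 212; x1_3 = 388; y1_3 = 340; x0_4 = 24; y0_4 = 28; x1_4 = 144; y1_4 = 112; cx_5 = 136; cy_5 = 284; r_5 = 48; x0_6 = 296; y0_6 = 112; x1_6 = 404; y1_6 = 200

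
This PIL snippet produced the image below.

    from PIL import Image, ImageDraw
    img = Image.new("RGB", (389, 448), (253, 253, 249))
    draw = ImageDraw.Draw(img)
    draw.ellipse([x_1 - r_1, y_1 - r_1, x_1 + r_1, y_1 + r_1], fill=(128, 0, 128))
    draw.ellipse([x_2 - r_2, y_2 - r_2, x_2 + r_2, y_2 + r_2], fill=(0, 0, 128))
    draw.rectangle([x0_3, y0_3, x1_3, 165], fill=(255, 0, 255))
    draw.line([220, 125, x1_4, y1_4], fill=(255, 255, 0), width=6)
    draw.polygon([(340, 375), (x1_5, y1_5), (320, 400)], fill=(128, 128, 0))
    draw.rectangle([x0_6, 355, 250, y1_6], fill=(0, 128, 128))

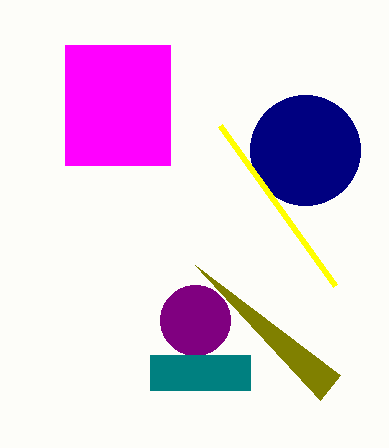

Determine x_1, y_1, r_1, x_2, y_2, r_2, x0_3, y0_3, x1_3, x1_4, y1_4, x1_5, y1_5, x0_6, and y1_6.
x_1 = 195, y_1 = 320, r_1 = 35, x_2 = 305, y_2 = 150, r_2 = 55, x0_3 = 65, y0_3 = 45, x1_3 = 170, x1_4 = 335, y1_4 = 285, x1_5 = 195, y1_5 = 265, x0_6 = 150, y1_6 = 390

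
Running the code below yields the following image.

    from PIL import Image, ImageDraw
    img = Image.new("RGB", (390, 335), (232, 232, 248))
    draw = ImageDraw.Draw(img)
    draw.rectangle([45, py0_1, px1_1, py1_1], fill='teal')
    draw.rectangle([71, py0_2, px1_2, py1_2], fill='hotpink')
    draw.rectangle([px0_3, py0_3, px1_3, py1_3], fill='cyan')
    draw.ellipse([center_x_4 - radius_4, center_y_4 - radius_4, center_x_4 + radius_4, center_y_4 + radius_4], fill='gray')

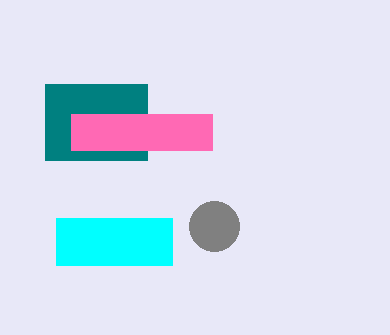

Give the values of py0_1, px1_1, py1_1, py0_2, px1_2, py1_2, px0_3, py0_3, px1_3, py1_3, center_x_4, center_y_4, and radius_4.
py0_1 = 84
px1_1 = 147
py1_1 = 160
py0_2 = 114
px1_2 = 212
py1_2 = 150
px0_3 = 56
py0_3 = 218
px1_3 = 172
py1_3 = 265
center_x_4 = 214
center_y_4 = 226
radius_4 = 25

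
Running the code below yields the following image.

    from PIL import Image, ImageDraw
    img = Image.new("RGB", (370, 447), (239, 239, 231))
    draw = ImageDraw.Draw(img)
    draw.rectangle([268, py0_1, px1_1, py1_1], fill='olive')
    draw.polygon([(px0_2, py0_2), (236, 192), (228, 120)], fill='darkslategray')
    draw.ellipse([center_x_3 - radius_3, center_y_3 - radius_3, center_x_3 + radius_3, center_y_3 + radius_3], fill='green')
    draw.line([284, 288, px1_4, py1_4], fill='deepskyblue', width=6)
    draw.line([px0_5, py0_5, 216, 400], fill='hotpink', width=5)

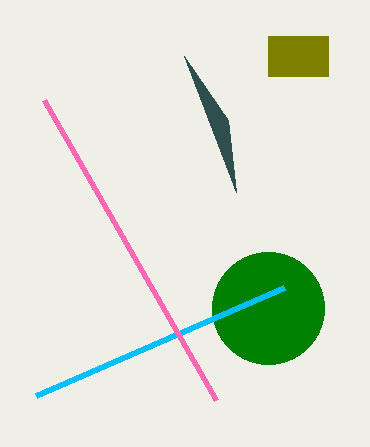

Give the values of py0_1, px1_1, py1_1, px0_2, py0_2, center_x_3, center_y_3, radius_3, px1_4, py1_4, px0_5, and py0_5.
py0_1 = 36
px1_1 = 328
py1_1 = 76
px0_2 = 184
py0_2 = 56
center_x_3 = 268
center_y_3 = 308
radius_3 = 56
px1_4 = 36
py1_4 = 396
px0_5 = 44
py0_5 = 100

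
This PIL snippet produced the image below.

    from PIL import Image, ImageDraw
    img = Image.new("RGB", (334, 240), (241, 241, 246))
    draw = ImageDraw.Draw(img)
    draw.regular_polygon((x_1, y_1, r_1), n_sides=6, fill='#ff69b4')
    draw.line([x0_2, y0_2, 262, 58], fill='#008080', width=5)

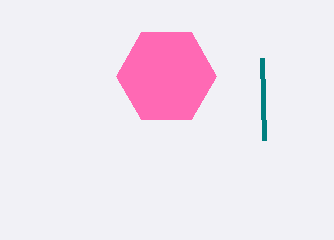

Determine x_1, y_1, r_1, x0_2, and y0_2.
x_1 = 166
y_1 = 76
r_1 = 50
x0_2 = 264
y0_2 = 140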